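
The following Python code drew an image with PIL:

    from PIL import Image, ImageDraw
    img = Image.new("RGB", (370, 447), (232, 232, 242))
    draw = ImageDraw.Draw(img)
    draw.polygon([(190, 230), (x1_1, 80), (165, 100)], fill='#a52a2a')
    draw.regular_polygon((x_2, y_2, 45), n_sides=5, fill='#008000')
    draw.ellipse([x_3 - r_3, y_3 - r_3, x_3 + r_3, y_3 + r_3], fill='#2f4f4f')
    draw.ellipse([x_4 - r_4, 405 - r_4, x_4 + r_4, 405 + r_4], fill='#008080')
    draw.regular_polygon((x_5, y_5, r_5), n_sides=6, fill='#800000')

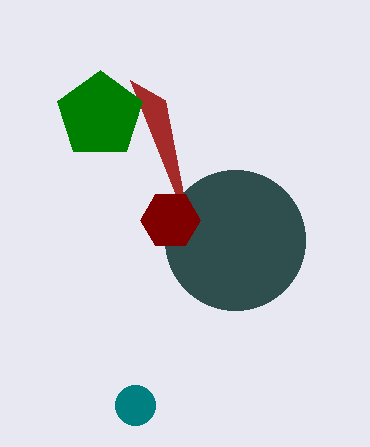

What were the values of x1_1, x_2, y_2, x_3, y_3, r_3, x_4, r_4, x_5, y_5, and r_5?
x1_1 = 130, x_2 = 100, y_2 = 115, x_3 = 235, y_3 = 240, r_3 = 70, x_4 = 135, r_4 = 20, x_5 = 170, y_5 = 220, r_5 = 30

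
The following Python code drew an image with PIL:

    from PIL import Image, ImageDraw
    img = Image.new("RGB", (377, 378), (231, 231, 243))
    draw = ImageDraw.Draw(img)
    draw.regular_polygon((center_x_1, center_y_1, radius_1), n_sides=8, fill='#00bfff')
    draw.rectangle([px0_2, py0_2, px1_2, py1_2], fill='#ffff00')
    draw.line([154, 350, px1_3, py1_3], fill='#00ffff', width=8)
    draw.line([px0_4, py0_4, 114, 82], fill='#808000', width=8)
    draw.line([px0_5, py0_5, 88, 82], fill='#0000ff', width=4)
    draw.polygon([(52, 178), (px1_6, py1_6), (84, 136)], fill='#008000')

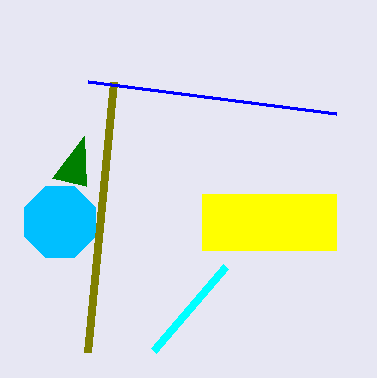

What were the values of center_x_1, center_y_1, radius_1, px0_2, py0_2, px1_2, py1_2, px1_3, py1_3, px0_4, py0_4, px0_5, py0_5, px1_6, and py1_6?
center_x_1 = 60, center_y_1 = 222, radius_1 = 38, px0_2 = 202, py0_2 = 194, px1_2 = 336, py1_2 = 250, px1_3 = 226, py1_3 = 266, px0_4 = 88, py0_4 = 352, px0_5 = 336, py0_5 = 114, px1_6 = 86, py1_6 = 186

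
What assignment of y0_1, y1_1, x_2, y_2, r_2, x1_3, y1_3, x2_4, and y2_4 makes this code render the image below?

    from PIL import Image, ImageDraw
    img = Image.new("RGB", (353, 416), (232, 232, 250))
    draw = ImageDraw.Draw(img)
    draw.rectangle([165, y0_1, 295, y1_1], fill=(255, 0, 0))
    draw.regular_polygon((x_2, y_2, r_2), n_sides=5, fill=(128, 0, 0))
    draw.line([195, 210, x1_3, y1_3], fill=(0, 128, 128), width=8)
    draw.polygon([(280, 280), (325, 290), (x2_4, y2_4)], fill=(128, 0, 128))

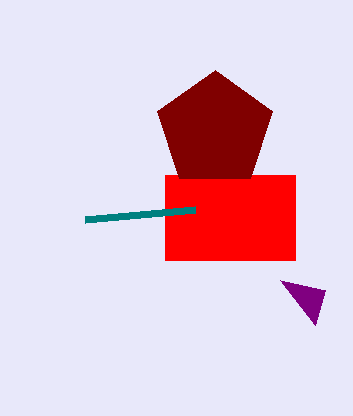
y0_1 = 175; y1_1 = 260; x_2 = 215; y_2 = 130; r_2 = 60; x1_3 = 85; y1_3 = 220; x2_4 = 315; y2_4 = 325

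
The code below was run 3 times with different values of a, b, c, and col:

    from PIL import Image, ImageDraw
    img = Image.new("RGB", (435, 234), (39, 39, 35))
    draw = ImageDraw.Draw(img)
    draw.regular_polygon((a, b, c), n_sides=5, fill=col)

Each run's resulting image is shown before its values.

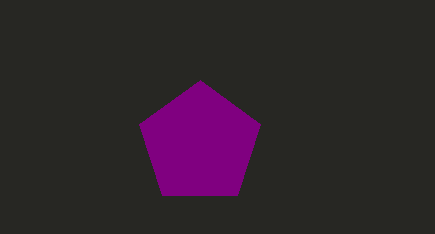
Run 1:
a = 200; b = 144; c = 64; col = 'purple'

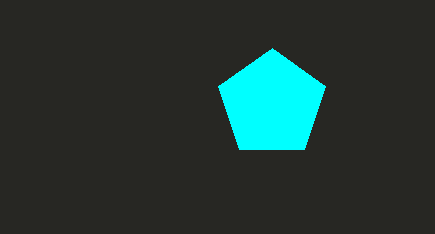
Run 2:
a = 272
b = 104
c = 56
col = 'cyan'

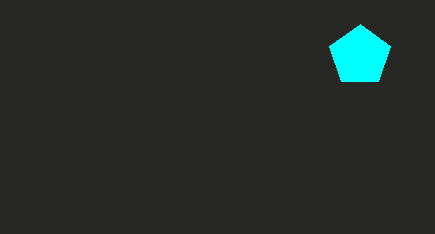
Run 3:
a = 360; b = 56; c = 32; col = 'cyan'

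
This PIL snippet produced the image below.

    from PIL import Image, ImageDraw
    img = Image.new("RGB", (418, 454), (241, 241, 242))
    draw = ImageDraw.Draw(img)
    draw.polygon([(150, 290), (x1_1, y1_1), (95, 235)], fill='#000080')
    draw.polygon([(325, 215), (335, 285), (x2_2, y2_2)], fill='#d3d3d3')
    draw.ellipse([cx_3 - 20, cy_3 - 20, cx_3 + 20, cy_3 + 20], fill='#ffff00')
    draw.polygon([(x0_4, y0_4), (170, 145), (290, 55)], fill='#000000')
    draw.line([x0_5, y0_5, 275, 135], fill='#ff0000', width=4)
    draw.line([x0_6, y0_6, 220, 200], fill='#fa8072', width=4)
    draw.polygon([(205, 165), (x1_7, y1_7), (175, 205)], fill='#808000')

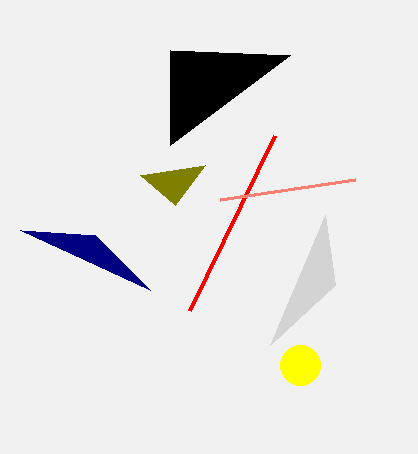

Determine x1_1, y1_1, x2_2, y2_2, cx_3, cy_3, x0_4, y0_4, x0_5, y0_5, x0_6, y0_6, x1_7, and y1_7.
x1_1 = 20; y1_1 = 230; x2_2 = 270; y2_2 = 345; cx_3 = 300; cy_3 = 365; x0_4 = 170; y0_4 = 50; x0_5 = 190; y0_5 = 310; x0_6 = 355; y0_6 = 180; x1_7 = 140; y1_7 = 175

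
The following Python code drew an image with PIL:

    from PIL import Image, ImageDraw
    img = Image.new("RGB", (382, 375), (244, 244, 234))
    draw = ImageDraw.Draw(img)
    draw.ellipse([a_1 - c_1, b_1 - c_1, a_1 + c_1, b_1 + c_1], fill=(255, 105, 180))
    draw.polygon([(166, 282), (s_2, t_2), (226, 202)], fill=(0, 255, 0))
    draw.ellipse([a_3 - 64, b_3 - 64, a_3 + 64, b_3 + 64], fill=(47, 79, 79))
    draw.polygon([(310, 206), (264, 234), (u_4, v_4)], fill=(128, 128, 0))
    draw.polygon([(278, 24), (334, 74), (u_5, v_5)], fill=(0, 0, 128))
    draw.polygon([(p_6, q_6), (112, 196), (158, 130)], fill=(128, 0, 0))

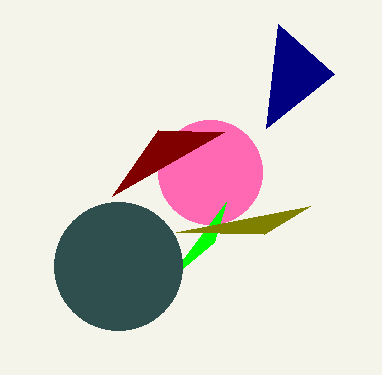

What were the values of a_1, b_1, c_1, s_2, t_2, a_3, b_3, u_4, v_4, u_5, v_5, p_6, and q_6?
a_1 = 210, b_1 = 172, c_1 = 52, s_2 = 214, t_2 = 242, a_3 = 118, b_3 = 266, u_4 = 176, v_4 = 232, u_5 = 266, v_5 = 128, p_6 = 224, q_6 = 132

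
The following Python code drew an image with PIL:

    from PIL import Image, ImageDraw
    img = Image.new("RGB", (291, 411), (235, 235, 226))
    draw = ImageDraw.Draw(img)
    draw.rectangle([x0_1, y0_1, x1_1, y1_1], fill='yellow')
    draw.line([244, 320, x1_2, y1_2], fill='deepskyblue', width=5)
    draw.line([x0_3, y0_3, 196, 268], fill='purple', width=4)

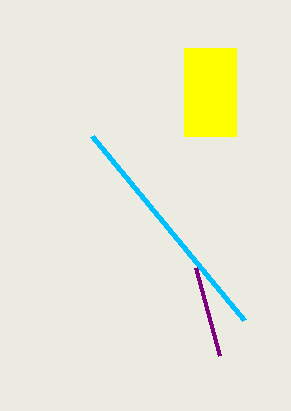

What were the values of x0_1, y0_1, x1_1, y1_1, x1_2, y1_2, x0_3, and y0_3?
x0_1 = 184
y0_1 = 48
x1_1 = 236
y1_1 = 136
x1_2 = 92
y1_2 = 136
x0_3 = 220
y0_3 = 356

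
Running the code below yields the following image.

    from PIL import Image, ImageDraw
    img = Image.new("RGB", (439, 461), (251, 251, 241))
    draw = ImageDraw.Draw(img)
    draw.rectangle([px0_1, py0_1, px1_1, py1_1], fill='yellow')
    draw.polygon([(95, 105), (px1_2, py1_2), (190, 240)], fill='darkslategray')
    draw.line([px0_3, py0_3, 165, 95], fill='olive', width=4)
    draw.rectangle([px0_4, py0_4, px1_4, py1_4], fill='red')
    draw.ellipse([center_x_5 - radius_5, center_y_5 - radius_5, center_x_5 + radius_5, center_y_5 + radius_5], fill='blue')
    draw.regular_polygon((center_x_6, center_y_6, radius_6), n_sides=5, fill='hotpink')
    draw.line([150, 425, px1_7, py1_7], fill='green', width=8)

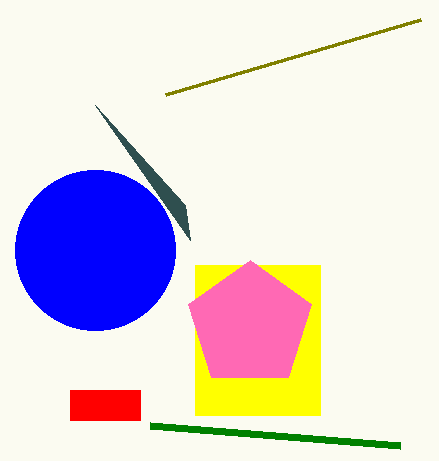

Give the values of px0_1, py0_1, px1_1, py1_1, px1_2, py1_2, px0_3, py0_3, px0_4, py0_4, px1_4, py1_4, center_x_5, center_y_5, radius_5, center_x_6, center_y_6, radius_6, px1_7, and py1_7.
px0_1 = 195, py0_1 = 265, px1_1 = 320, py1_1 = 415, px1_2 = 185, py1_2 = 205, px0_3 = 420, py0_3 = 20, px0_4 = 70, py0_4 = 390, px1_4 = 140, py1_4 = 420, center_x_5 = 95, center_y_5 = 250, radius_5 = 80, center_x_6 = 250, center_y_6 = 325, radius_6 = 65, px1_7 = 400, py1_7 = 445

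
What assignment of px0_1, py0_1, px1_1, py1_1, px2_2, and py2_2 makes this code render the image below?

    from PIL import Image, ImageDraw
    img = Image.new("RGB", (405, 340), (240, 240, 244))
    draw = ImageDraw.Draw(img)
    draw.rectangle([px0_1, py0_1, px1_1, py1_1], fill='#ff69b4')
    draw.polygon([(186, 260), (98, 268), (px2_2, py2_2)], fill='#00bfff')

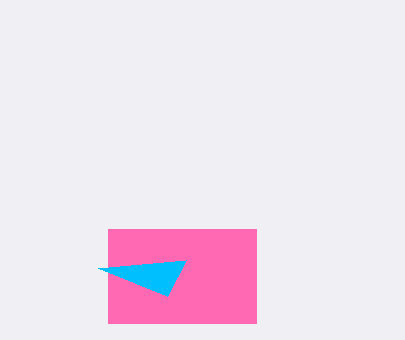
px0_1 = 108; py0_1 = 229; px1_1 = 256; py1_1 = 323; px2_2 = 167; py2_2 = 296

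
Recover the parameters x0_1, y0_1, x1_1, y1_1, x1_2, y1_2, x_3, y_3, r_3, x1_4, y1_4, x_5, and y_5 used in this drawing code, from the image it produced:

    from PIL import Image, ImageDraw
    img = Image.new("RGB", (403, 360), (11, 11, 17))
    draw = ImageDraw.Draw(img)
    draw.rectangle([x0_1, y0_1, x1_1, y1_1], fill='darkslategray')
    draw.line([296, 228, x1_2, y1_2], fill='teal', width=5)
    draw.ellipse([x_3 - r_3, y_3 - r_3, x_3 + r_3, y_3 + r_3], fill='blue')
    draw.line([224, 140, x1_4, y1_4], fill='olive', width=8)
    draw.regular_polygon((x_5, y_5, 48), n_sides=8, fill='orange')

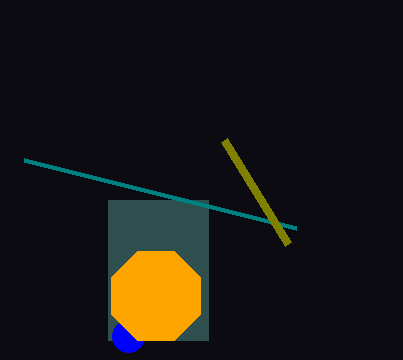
x0_1 = 108, y0_1 = 200, x1_1 = 208, y1_1 = 340, x1_2 = 24, y1_2 = 160, x_3 = 128, y_3 = 336, r_3 = 16, x1_4 = 288, y1_4 = 244, x_5 = 156, y_5 = 296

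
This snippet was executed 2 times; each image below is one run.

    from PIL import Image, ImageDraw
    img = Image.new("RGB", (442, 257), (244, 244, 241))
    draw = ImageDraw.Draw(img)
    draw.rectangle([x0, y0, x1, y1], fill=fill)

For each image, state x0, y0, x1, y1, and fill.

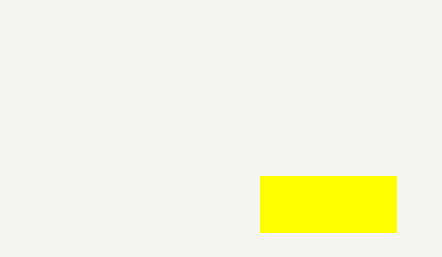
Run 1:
x0 = 260, y0 = 176, x1 = 396, y1 = 232, fill = 'yellow'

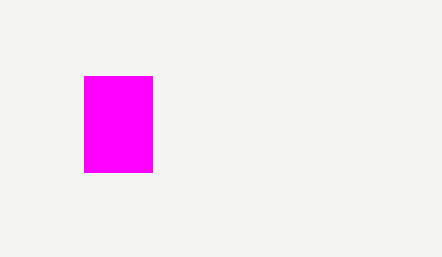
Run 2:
x0 = 84, y0 = 76, x1 = 152, y1 = 172, fill = 'magenta'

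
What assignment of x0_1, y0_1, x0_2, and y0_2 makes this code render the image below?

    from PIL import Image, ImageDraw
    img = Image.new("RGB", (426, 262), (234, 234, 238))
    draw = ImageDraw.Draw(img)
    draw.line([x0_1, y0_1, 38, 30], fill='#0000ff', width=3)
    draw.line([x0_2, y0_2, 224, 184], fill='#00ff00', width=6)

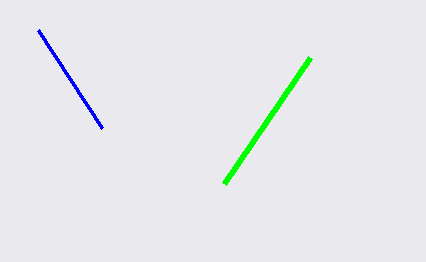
x0_1 = 102
y0_1 = 128
x0_2 = 310
y0_2 = 58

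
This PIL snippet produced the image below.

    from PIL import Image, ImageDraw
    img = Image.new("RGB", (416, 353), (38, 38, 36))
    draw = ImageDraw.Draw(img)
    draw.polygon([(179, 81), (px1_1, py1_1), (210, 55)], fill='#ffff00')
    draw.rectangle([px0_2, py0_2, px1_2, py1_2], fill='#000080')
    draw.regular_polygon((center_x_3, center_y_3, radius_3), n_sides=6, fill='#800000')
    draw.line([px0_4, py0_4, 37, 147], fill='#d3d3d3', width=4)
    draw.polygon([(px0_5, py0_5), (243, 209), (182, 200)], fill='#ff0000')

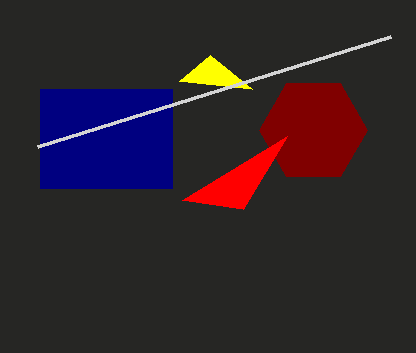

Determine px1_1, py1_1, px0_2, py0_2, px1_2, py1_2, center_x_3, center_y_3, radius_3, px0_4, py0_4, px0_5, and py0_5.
px1_1 = 252, py1_1 = 89, px0_2 = 40, py0_2 = 89, px1_2 = 172, py1_2 = 188, center_x_3 = 313, center_y_3 = 130, radius_3 = 54, px0_4 = 390, py0_4 = 37, px0_5 = 287, py0_5 = 136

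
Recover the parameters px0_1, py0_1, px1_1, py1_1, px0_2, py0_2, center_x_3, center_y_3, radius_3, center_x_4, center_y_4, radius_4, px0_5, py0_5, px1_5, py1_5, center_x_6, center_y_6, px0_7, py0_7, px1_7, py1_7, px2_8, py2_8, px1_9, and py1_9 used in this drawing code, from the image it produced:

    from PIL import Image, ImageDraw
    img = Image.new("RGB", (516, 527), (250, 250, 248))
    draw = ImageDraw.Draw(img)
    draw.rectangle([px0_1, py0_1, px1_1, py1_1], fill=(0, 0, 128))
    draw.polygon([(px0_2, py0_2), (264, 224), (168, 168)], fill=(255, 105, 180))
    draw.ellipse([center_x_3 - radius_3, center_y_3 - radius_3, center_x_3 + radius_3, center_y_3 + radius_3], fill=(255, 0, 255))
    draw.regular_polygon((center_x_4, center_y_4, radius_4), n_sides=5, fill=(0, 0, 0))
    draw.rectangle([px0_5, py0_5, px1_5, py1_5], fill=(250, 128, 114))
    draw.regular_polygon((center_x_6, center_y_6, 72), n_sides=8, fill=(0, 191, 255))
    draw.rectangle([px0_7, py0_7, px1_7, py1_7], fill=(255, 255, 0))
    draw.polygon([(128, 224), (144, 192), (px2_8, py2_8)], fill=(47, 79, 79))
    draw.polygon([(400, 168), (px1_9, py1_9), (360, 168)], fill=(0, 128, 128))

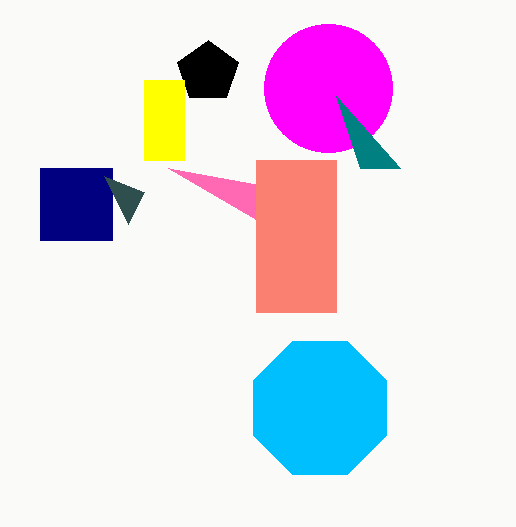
px0_1 = 40
py0_1 = 168
px1_1 = 112
py1_1 = 240
px0_2 = 256
py0_2 = 184
center_x_3 = 328
center_y_3 = 88
radius_3 = 64
center_x_4 = 208
center_y_4 = 72
radius_4 = 32
px0_5 = 256
py0_5 = 160
px1_5 = 336
py1_5 = 312
center_x_6 = 320
center_y_6 = 408
px0_7 = 144
py0_7 = 80
px1_7 = 184
py1_7 = 160
px2_8 = 104
py2_8 = 176
px1_9 = 336
py1_9 = 96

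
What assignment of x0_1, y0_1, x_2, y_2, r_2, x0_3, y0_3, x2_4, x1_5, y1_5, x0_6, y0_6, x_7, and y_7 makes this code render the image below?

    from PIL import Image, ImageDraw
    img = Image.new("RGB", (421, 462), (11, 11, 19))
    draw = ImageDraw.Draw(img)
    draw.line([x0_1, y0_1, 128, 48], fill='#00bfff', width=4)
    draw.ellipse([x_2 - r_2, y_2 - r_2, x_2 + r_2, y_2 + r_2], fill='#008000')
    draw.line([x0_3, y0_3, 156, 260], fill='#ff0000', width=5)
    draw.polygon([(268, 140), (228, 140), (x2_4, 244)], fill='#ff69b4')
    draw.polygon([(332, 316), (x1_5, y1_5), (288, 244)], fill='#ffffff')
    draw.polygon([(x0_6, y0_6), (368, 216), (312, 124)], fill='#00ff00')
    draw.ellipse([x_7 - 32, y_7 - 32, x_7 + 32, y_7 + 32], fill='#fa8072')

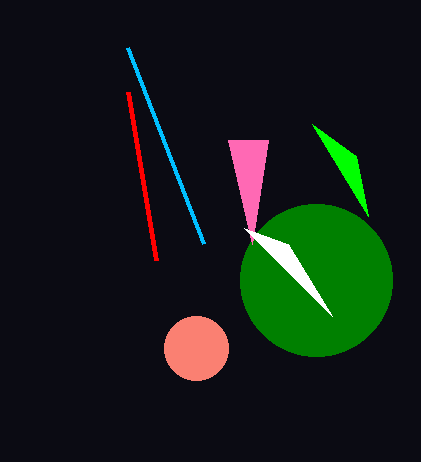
x0_1 = 204, y0_1 = 244, x_2 = 316, y_2 = 280, r_2 = 76, x0_3 = 128, y0_3 = 92, x2_4 = 252, x1_5 = 244, y1_5 = 228, x0_6 = 356, y0_6 = 156, x_7 = 196, y_7 = 348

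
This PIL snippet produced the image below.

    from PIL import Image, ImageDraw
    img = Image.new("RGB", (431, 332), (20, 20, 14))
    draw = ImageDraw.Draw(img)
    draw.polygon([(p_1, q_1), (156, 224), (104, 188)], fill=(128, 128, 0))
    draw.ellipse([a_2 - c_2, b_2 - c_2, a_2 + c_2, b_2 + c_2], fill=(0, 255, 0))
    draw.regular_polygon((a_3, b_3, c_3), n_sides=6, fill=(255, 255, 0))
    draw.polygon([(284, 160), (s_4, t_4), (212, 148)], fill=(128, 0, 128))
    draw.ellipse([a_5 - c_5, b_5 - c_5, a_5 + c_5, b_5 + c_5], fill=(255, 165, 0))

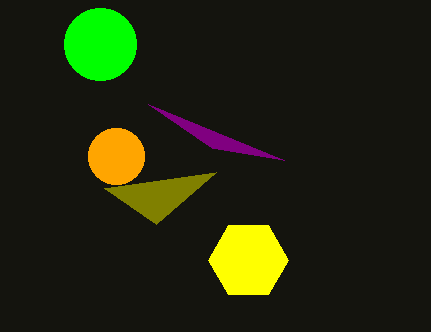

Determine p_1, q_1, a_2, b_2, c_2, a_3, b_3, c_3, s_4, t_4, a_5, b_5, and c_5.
p_1 = 216
q_1 = 172
a_2 = 100
b_2 = 44
c_2 = 36
a_3 = 248
b_3 = 260
c_3 = 40
s_4 = 148
t_4 = 104
a_5 = 116
b_5 = 156
c_5 = 28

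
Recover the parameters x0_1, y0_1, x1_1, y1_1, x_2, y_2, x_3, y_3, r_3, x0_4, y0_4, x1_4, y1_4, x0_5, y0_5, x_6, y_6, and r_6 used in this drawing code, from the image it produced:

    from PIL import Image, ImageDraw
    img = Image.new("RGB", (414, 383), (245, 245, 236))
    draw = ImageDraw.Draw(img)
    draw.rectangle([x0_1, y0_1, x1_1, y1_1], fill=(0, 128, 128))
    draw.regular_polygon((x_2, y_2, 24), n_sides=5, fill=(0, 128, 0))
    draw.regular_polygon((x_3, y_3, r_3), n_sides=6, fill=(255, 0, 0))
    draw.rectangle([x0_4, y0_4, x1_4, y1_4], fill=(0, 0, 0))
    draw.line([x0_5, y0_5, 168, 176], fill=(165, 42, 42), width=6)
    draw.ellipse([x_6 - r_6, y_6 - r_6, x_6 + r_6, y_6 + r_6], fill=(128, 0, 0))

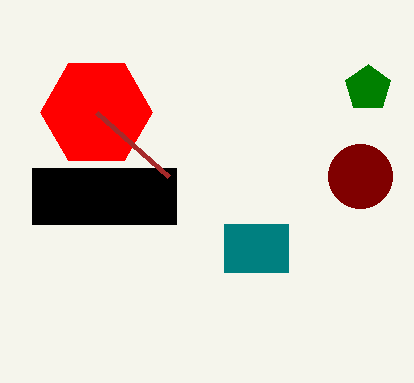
x0_1 = 224, y0_1 = 224, x1_1 = 288, y1_1 = 272, x_2 = 368, y_2 = 88, x_3 = 96, y_3 = 112, r_3 = 56, x0_4 = 32, y0_4 = 168, x1_4 = 176, y1_4 = 224, x0_5 = 96, y0_5 = 112, x_6 = 360, y_6 = 176, r_6 = 32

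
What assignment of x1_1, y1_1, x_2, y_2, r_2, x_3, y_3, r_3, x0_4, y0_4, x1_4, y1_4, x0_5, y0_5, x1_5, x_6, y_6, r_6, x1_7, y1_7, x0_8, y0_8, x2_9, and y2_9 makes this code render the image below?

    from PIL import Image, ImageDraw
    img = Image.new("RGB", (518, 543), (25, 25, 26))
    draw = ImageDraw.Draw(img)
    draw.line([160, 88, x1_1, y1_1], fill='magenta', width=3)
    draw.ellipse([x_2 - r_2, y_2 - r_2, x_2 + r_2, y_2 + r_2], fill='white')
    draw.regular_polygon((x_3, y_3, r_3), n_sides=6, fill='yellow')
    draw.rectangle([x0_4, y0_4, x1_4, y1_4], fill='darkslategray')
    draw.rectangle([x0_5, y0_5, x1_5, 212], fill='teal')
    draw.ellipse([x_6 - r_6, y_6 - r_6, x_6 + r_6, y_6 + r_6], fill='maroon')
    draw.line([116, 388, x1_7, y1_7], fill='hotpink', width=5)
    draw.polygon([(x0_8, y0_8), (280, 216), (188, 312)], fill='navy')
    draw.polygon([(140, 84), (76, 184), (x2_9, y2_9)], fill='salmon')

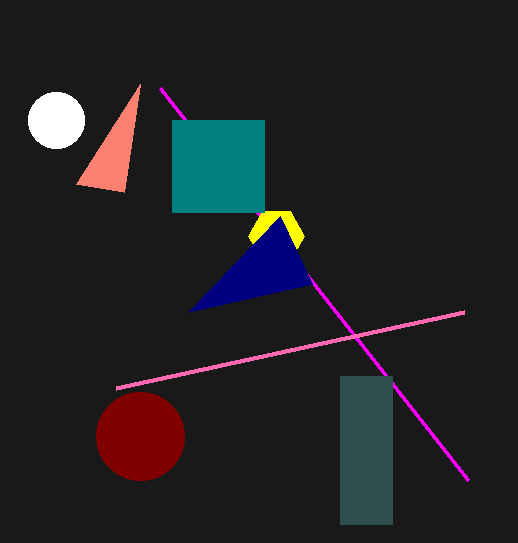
x1_1 = 468; y1_1 = 480; x_2 = 56; y_2 = 120; r_2 = 28; x_3 = 276; y_3 = 236; r_3 = 28; x0_4 = 340; y0_4 = 376; x1_4 = 392; y1_4 = 524; x0_5 = 172; y0_5 = 120; x1_5 = 264; x_6 = 140; y_6 = 436; r_6 = 44; x1_7 = 464; y1_7 = 312; x0_8 = 312; y0_8 = 284; x2_9 = 124; y2_9 = 192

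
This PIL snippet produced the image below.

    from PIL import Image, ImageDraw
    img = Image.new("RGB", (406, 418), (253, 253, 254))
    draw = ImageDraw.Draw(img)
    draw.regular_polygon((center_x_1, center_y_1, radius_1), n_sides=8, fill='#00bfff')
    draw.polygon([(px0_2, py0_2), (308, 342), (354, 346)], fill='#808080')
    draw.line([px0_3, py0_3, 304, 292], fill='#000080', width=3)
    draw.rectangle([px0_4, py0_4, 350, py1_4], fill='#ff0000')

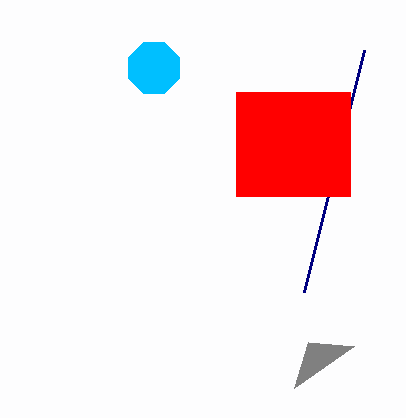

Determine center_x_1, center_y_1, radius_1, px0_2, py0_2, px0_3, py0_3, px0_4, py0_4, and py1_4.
center_x_1 = 154; center_y_1 = 68; radius_1 = 28; px0_2 = 294; py0_2 = 388; px0_3 = 364; py0_3 = 50; px0_4 = 236; py0_4 = 92; py1_4 = 196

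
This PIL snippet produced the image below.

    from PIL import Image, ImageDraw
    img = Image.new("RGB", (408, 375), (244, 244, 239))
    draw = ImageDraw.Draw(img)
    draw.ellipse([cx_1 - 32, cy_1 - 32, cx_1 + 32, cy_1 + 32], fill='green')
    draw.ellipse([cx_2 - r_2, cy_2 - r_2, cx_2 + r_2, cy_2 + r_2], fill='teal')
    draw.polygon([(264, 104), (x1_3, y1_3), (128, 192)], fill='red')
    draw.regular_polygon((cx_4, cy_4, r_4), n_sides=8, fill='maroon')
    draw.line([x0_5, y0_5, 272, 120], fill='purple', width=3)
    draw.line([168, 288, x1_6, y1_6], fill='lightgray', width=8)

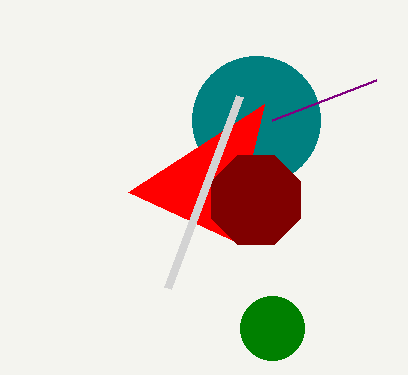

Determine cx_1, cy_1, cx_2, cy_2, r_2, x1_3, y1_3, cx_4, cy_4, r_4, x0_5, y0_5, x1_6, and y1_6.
cx_1 = 272; cy_1 = 328; cx_2 = 256; cy_2 = 120; r_2 = 64; x1_3 = 232; y1_3 = 240; cx_4 = 256; cy_4 = 200; r_4 = 48; x0_5 = 376; y0_5 = 80; x1_6 = 240; y1_6 = 96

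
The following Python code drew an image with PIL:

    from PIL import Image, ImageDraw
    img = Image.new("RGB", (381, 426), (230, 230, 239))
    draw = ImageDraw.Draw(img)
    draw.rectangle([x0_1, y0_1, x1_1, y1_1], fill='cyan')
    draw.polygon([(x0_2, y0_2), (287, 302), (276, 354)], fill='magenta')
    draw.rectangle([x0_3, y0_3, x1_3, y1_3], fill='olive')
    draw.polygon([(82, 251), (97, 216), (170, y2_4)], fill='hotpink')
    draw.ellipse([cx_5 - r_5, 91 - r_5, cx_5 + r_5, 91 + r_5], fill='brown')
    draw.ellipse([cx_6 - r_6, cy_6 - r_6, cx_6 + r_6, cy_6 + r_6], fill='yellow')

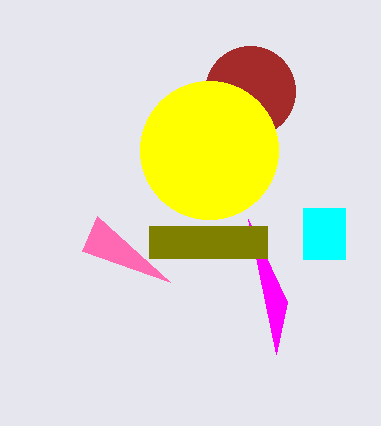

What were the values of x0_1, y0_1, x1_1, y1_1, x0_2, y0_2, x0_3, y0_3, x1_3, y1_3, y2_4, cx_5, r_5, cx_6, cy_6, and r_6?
x0_1 = 303
y0_1 = 208
x1_1 = 345
y1_1 = 259
x0_2 = 248
y0_2 = 219
x0_3 = 149
y0_3 = 226
x1_3 = 267
y1_3 = 258
y2_4 = 282
cx_5 = 250
r_5 = 45
cx_6 = 209
cy_6 = 150
r_6 = 69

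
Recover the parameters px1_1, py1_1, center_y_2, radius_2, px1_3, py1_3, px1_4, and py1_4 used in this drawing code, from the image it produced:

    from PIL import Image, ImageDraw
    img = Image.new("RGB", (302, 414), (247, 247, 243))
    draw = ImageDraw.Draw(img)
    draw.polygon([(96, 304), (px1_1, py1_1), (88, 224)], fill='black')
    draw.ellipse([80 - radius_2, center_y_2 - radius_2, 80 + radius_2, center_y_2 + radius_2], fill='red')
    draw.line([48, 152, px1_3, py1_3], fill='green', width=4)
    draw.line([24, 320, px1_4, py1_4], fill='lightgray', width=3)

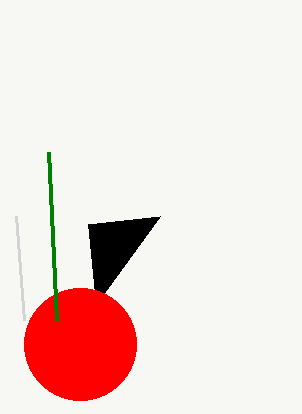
px1_1 = 160; py1_1 = 216; center_y_2 = 344; radius_2 = 56; px1_3 = 56; py1_3 = 320; px1_4 = 16; py1_4 = 216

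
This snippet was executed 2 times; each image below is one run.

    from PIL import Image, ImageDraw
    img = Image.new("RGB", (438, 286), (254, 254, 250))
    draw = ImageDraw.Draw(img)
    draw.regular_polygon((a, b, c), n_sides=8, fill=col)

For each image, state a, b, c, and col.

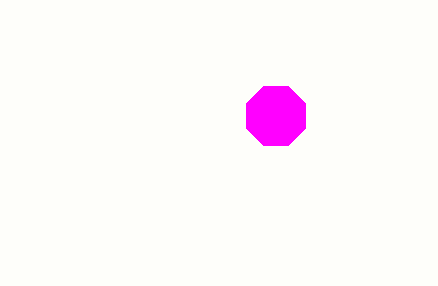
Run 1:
a = 276
b = 116
c = 32
col = 'magenta'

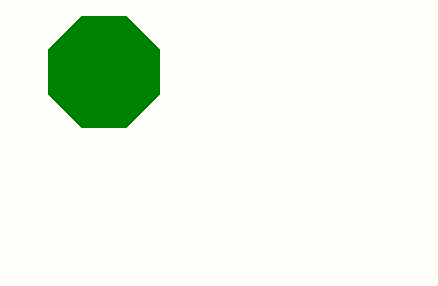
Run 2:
a = 104; b = 72; c = 60; col = 'green'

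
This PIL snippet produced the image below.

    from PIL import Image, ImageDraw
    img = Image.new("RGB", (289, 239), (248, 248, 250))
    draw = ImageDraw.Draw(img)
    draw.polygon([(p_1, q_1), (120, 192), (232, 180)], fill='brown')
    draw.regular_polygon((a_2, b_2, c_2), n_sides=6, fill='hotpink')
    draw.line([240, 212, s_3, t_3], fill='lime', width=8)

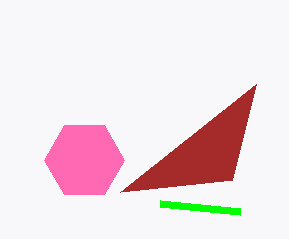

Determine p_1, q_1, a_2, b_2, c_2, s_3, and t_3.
p_1 = 256
q_1 = 84
a_2 = 84
b_2 = 160
c_2 = 40
s_3 = 160
t_3 = 204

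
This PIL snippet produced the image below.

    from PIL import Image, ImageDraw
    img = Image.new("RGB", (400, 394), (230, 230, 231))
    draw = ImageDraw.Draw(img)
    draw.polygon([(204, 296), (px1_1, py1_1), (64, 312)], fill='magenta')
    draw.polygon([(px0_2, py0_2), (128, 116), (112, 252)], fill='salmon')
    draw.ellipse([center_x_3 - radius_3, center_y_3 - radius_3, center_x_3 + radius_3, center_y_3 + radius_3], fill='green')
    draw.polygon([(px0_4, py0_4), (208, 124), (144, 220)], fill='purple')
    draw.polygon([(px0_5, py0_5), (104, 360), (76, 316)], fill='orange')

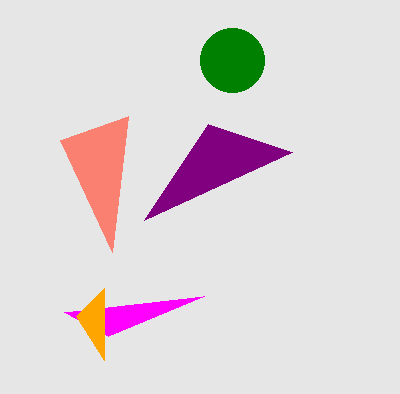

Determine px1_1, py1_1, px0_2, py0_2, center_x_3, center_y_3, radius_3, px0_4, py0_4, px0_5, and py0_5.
px1_1 = 108, py1_1 = 336, px0_2 = 60, py0_2 = 140, center_x_3 = 232, center_y_3 = 60, radius_3 = 32, px0_4 = 292, py0_4 = 152, px0_5 = 104, py0_5 = 288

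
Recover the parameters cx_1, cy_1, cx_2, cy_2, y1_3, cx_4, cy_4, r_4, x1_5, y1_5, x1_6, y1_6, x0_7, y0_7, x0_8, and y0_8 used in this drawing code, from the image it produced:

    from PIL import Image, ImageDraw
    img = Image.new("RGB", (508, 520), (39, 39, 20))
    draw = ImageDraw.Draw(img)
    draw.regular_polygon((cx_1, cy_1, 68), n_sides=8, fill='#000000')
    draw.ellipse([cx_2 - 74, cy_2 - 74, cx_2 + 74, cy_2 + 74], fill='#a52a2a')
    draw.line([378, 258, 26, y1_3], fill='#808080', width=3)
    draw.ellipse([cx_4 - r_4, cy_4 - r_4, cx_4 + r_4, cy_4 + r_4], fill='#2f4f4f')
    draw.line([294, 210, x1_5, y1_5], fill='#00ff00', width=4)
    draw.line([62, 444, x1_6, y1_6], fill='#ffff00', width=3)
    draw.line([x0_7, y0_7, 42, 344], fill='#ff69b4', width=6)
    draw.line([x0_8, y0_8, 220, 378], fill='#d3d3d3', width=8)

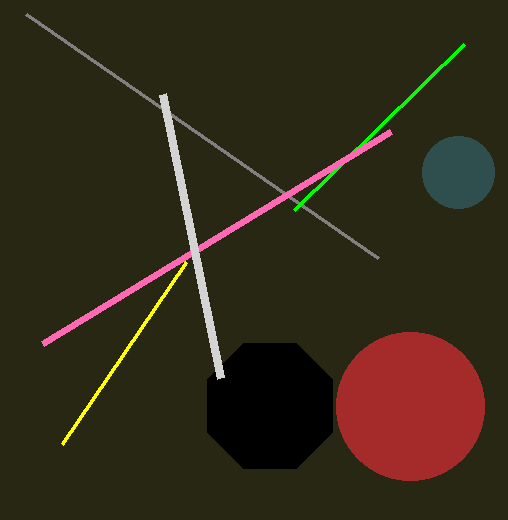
cx_1 = 270; cy_1 = 406; cx_2 = 410; cy_2 = 406; y1_3 = 14; cx_4 = 458; cy_4 = 172; r_4 = 36; x1_5 = 464; y1_5 = 44; x1_6 = 186; y1_6 = 262; x0_7 = 390; y0_7 = 132; x0_8 = 162; y0_8 = 94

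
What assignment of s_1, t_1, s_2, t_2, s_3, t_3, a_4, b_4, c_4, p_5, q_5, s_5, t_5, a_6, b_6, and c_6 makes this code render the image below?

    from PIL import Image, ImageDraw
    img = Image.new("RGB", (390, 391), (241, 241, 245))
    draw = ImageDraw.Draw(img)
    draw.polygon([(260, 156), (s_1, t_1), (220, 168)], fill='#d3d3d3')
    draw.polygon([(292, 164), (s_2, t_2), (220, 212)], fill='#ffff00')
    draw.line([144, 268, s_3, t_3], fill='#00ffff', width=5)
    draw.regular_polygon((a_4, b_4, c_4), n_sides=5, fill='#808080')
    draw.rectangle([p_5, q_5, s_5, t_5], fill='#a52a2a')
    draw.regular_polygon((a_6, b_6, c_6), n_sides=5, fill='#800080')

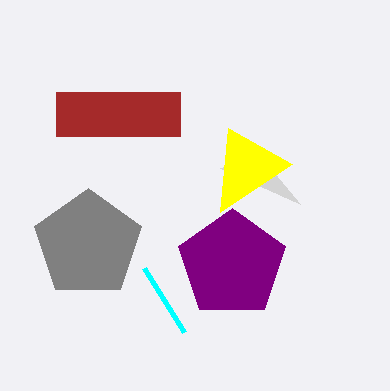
s_1 = 300; t_1 = 204; s_2 = 228; t_2 = 128; s_3 = 184; t_3 = 332; a_4 = 88; b_4 = 244; c_4 = 56; p_5 = 56; q_5 = 92; s_5 = 180; t_5 = 136; a_6 = 232; b_6 = 264; c_6 = 56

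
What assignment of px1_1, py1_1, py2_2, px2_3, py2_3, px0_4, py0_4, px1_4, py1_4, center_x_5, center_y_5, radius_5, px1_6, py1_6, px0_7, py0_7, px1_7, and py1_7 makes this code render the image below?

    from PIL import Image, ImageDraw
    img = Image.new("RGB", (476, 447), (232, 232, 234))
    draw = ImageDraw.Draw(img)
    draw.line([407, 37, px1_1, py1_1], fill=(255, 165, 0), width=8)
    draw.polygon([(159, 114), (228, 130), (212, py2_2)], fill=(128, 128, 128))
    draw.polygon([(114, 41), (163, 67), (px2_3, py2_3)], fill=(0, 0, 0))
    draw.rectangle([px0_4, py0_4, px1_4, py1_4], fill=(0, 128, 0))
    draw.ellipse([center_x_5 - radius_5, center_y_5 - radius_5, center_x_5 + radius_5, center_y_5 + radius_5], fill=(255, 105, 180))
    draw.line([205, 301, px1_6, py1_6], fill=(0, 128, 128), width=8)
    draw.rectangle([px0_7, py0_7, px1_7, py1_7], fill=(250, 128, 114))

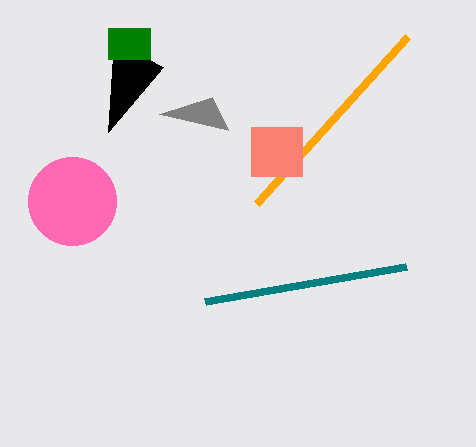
px1_1 = 256; py1_1 = 204; py2_2 = 97; px2_3 = 108; py2_3 = 132; px0_4 = 108; py0_4 = 28; px1_4 = 150; py1_4 = 59; center_x_5 = 72; center_y_5 = 201; radius_5 = 44; px1_6 = 406; py1_6 = 266; px0_7 = 251; py0_7 = 127; px1_7 = 302; py1_7 = 176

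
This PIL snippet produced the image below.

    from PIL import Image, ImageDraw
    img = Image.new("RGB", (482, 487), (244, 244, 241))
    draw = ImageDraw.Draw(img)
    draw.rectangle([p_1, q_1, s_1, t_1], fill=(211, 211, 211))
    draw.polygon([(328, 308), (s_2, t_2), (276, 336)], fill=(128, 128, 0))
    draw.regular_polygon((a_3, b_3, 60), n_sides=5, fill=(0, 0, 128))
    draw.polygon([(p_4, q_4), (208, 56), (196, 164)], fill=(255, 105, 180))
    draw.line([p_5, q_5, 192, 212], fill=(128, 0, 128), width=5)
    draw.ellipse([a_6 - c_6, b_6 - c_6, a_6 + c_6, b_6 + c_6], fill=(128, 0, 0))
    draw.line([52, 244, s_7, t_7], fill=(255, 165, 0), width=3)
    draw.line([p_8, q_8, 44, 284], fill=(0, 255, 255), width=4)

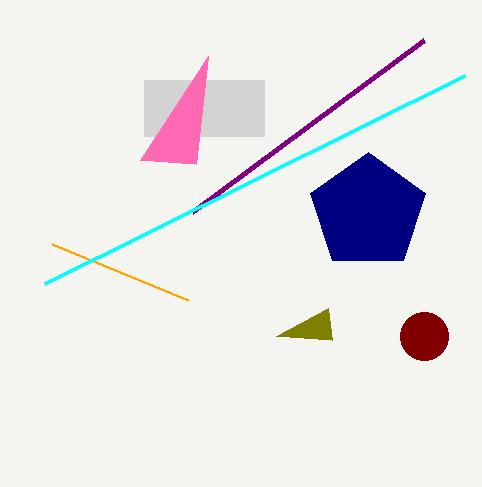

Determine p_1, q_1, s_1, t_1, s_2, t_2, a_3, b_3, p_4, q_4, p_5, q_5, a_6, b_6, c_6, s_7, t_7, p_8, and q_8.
p_1 = 144
q_1 = 80
s_1 = 264
t_1 = 136
s_2 = 332
t_2 = 340
a_3 = 368
b_3 = 212
p_4 = 140
q_4 = 160
p_5 = 424
q_5 = 40
a_6 = 424
b_6 = 336
c_6 = 24
s_7 = 188
t_7 = 300
p_8 = 464
q_8 = 76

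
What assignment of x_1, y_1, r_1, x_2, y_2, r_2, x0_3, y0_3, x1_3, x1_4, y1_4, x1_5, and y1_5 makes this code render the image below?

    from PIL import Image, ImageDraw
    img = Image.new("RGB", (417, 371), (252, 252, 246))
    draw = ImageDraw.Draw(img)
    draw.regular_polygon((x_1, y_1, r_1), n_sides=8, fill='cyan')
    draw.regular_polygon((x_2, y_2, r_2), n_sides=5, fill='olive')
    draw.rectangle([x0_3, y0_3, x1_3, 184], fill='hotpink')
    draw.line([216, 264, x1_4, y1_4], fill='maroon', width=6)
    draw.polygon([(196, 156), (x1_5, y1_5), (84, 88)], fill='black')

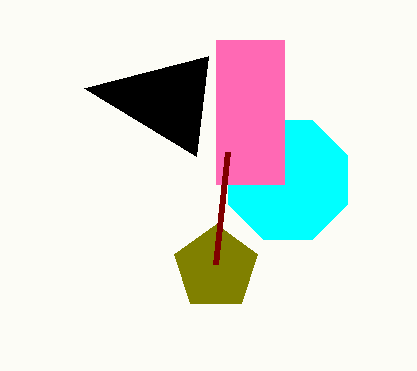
x_1 = 288, y_1 = 180, r_1 = 64, x_2 = 216, y_2 = 268, r_2 = 44, x0_3 = 216, y0_3 = 40, x1_3 = 284, x1_4 = 228, y1_4 = 152, x1_5 = 208, y1_5 = 56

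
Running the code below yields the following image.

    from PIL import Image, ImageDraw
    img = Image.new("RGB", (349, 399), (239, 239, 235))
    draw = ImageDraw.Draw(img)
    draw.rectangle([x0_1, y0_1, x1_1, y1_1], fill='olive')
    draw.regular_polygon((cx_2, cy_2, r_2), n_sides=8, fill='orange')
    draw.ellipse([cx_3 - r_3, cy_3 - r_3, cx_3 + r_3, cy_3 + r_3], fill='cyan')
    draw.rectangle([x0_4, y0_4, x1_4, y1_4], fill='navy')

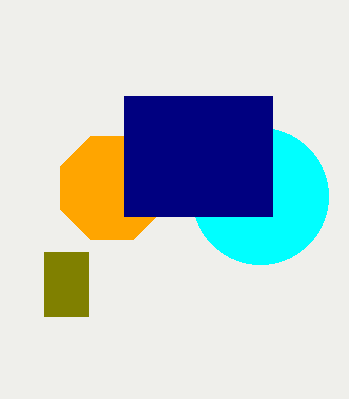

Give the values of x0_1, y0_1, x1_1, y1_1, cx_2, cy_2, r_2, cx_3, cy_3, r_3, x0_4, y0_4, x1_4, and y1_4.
x0_1 = 44; y0_1 = 252; x1_1 = 88; y1_1 = 316; cx_2 = 112; cy_2 = 188; r_2 = 56; cx_3 = 260; cy_3 = 196; r_3 = 68; x0_4 = 124; y0_4 = 96; x1_4 = 272; y1_4 = 216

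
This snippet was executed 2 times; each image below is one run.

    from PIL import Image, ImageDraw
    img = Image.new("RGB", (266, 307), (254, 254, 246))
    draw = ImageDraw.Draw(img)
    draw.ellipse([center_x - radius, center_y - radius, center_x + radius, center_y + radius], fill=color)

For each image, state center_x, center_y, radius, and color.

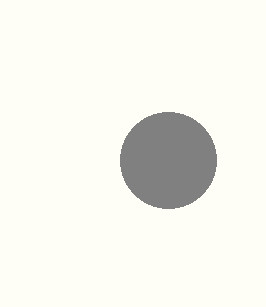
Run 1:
center_x = 168; center_y = 160; radius = 48; color = 'gray'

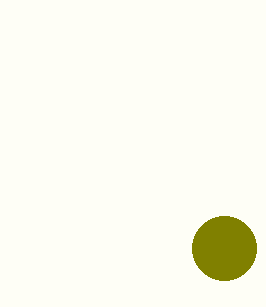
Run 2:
center_x = 224
center_y = 248
radius = 32
color = 'olive'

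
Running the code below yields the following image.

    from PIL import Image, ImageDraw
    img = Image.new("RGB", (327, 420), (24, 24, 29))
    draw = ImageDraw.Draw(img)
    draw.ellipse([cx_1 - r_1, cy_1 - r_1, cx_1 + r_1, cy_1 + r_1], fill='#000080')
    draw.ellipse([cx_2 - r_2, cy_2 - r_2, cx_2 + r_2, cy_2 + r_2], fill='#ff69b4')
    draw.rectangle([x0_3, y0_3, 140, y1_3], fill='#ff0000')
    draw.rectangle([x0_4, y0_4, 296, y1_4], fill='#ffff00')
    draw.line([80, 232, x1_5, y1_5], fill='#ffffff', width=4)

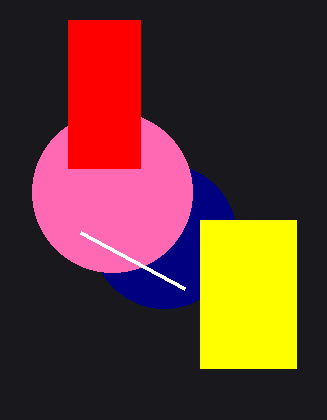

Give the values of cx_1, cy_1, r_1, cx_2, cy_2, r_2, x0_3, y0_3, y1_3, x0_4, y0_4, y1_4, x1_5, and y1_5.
cx_1 = 164, cy_1 = 236, r_1 = 72, cx_2 = 112, cy_2 = 192, r_2 = 80, x0_3 = 68, y0_3 = 20, y1_3 = 168, x0_4 = 200, y0_4 = 220, y1_4 = 368, x1_5 = 184, y1_5 = 288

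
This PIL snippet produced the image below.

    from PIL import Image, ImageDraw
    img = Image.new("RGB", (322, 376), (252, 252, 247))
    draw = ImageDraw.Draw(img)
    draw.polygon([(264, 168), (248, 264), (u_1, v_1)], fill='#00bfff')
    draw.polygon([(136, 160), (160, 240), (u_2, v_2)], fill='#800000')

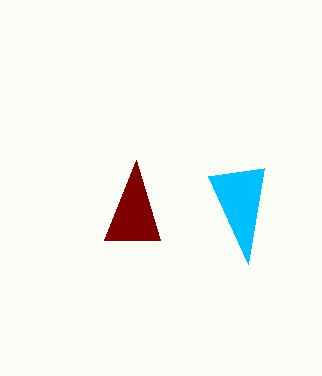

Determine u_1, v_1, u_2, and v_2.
u_1 = 208, v_1 = 176, u_2 = 104, v_2 = 240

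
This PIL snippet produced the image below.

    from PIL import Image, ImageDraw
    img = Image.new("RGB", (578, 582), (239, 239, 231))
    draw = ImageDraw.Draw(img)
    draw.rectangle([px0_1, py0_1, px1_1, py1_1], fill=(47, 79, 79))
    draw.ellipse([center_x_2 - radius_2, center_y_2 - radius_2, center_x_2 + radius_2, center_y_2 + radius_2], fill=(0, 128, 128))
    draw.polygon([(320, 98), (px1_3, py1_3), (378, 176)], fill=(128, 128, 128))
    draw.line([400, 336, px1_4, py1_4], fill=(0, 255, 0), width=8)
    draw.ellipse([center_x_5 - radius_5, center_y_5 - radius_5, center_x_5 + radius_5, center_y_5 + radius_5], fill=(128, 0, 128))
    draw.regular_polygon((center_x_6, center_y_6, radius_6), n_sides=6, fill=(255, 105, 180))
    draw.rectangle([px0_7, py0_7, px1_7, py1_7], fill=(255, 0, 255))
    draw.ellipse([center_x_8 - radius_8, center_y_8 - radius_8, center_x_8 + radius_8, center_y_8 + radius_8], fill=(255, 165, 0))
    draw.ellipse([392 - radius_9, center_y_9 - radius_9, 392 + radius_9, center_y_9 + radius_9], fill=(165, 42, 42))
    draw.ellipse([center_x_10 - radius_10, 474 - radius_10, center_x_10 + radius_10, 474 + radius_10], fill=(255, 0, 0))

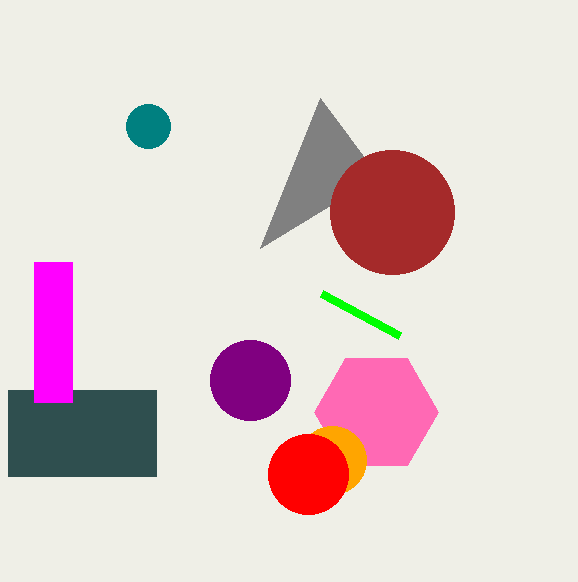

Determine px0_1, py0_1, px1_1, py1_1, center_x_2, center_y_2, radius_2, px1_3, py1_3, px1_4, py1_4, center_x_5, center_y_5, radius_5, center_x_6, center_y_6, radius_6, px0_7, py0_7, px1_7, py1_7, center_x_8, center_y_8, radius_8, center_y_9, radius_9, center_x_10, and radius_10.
px0_1 = 8; py0_1 = 390; px1_1 = 156; py1_1 = 476; center_x_2 = 148; center_y_2 = 126; radius_2 = 22; px1_3 = 260; py1_3 = 248; px1_4 = 322; py1_4 = 294; center_x_5 = 250; center_y_5 = 380; radius_5 = 40; center_x_6 = 376; center_y_6 = 412; radius_6 = 62; px0_7 = 34; py0_7 = 262; px1_7 = 72; py1_7 = 402; center_x_8 = 332; center_y_8 = 460; radius_8 = 34; center_y_9 = 212; radius_9 = 62; center_x_10 = 308; radius_10 = 40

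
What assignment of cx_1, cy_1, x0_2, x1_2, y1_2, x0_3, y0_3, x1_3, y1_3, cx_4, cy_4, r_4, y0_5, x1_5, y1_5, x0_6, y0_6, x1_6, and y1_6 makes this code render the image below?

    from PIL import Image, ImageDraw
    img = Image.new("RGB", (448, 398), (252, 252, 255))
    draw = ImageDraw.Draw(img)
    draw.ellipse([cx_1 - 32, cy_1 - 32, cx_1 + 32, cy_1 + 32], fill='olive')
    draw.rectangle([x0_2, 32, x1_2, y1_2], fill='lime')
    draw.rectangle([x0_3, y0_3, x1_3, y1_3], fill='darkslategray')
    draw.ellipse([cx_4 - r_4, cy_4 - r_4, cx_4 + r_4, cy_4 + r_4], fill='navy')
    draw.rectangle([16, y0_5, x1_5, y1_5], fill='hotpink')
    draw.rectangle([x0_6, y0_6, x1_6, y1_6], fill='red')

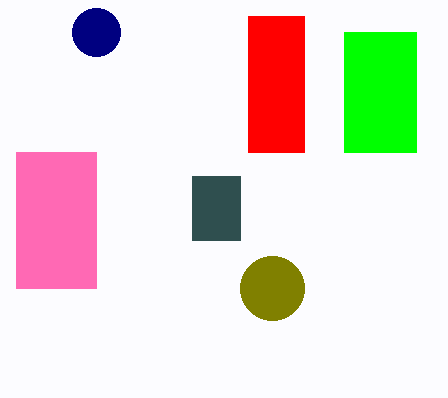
cx_1 = 272; cy_1 = 288; x0_2 = 344; x1_2 = 416; y1_2 = 152; x0_3 = 192; y0_3 = 176; x1_3 = 240; y1_3 = 240; cx_4 = 96; cy_4 = 32; r_4 = 24; y0_5 = 152; x1_5 = 96; y1_5 = 288; x0_6 = 248; y0_6 = 16; x1_6 = 304; y1_6 = 152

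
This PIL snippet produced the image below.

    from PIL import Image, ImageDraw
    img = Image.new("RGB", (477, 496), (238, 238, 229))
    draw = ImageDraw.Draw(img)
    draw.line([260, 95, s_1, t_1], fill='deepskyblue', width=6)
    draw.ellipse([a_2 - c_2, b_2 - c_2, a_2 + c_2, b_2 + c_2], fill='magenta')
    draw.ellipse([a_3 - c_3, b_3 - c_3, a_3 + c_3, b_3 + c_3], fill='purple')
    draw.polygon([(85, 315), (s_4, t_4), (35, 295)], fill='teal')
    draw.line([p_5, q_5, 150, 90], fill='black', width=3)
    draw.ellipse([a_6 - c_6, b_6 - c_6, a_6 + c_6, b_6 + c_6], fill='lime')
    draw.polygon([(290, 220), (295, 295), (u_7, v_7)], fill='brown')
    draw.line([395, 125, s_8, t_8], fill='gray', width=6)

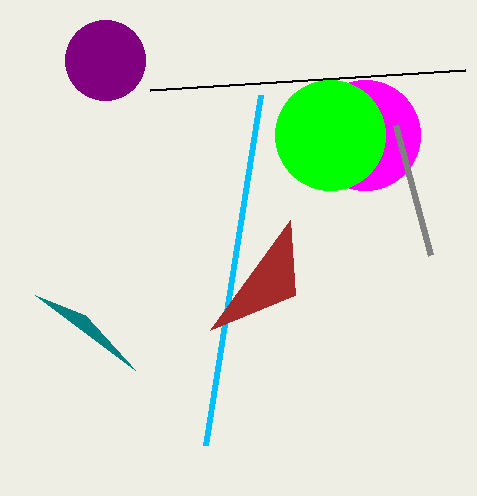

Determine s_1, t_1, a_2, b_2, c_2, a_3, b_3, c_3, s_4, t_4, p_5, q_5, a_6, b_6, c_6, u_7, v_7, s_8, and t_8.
s_1 = 205; t_1 = 445; a_2 = 365; b_2 = 135; c_2 = 55; a_3 = 105; b_3 = 60; c_3 = 40; s_4 = 135; t_4 = 370; p_5 = 465; q_5 = 70; a_6 = 330; b_6 = 135; c_6 = 55; u_7 = 210; v_7 = 330; s_8 = 430; t_8 = 255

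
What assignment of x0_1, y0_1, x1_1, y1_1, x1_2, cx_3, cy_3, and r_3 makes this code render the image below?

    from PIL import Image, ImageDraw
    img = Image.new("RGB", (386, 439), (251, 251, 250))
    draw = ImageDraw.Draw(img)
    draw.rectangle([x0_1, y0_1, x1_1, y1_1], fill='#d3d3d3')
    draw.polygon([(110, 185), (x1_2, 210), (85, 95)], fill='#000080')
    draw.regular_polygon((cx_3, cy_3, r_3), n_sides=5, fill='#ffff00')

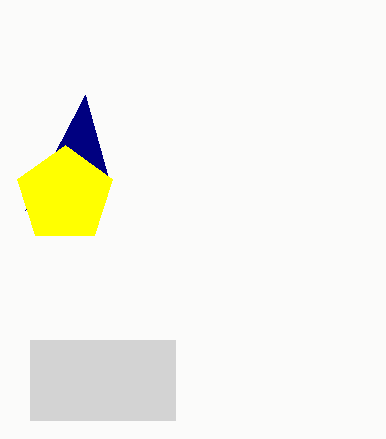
x0_1 = 30; y0_1 = 340; x1_1 = 175; y1_1 = 420; x1_2 = 25; cx_3 = 65; cy_3 = 195; r_3 = 50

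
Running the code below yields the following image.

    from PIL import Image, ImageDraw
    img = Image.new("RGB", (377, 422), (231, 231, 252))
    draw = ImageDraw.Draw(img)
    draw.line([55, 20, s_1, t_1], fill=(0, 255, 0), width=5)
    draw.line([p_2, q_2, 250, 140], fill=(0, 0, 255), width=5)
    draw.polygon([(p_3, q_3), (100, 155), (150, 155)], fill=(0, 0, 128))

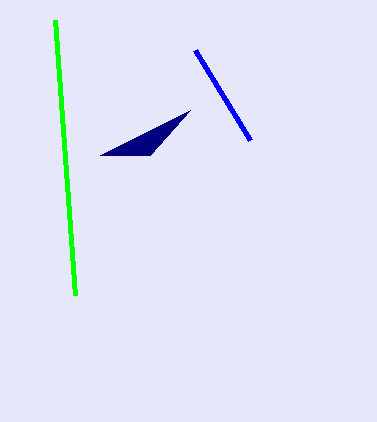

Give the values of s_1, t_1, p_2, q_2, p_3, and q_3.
s_1 = 75
t_1 = 295
p_2 = 195
q_2 = 50
p_3 = 190
q_3 = 110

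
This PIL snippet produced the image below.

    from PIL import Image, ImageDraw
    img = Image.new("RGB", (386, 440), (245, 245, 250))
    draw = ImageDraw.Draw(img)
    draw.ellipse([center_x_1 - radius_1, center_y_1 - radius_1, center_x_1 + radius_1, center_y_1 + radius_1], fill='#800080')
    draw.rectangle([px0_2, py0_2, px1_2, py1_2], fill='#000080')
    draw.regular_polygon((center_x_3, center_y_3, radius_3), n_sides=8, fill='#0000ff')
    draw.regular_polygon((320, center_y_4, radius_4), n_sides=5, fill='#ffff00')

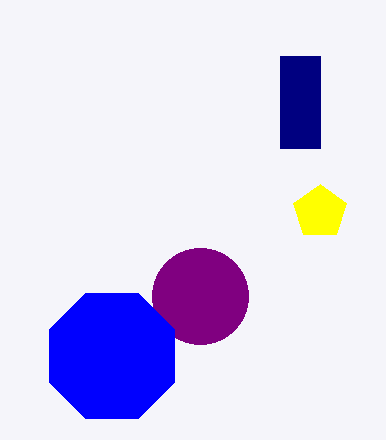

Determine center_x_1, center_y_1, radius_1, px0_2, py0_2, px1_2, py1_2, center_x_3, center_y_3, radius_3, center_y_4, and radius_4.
center_x_1 = 200
center_y_1 = 296
radius_1 = 48
px0_2 = 280
py0_2 = 56
px1_2 = 320
py1_2 = 148
center_x_3 = 112
center_y_3 = 356
radius_3 = 68
center_y_4 = 212
radius_4 = 28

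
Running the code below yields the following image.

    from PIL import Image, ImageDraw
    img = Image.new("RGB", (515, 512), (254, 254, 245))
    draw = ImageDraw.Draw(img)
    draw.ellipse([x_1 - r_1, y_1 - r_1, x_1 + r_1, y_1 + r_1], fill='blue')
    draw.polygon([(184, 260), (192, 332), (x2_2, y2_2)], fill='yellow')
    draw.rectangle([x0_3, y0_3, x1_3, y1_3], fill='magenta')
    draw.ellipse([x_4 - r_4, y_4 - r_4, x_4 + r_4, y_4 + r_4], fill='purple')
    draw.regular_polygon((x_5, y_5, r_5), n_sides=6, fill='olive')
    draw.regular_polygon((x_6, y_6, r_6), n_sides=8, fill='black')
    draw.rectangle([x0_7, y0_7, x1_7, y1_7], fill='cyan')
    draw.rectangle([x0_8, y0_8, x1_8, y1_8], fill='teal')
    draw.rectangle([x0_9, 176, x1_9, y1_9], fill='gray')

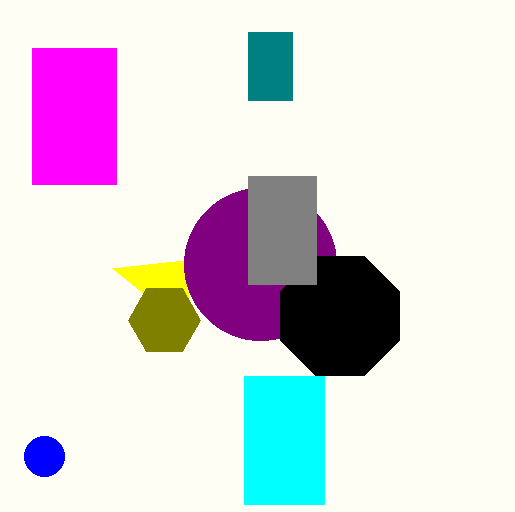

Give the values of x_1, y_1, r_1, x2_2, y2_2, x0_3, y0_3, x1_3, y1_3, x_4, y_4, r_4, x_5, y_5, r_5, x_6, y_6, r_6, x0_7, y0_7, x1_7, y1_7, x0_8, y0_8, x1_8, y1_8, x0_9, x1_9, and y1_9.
x_1 = 44, y_1 = 456, r_1 = 20, x2_2 = 112, y2_2 = 268, x0_3 = 32, y0_3 = 48, x1_3 = 116, y1_3 = 184, x_4 = 260, y_4 = 264, r_4 = 76, x_5 = 164, y_5 = 320, r_5 = 36, x_6 = 340, y_6 = 316, r_6 = 64, x0_7 = 244, y0_7 = 376, x1_7 = 324, y1_7 = 504, x0_8 = 248, y0_8 = 32, x1_8 = 292, y1_8 = 100, x0_9 = 248, x1_9 = 316, y1_9 = 284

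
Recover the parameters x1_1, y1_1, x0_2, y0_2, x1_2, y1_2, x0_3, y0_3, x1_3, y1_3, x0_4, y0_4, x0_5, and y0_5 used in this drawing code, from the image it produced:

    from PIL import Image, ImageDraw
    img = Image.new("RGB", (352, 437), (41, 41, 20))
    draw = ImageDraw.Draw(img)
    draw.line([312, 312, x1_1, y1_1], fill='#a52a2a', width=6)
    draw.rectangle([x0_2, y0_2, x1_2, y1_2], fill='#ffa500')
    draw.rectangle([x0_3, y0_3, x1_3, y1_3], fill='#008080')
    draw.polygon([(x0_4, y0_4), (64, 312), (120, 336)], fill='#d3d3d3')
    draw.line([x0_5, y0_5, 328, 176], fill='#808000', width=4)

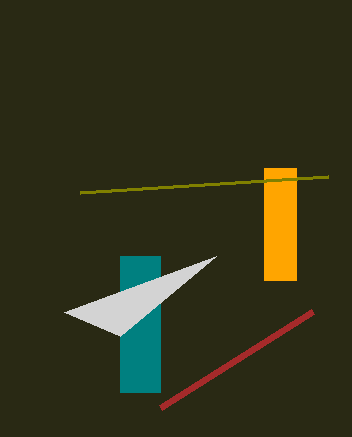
x1_1 = 160; y1_1 = 408; x0_2 = 264; y0_2 = 168; x1_2 = 296; y1_2 = 280; x0_3 = 120; y0_3 = 256; x1_3 = 160; y1_3 = 392; x0_4 = 216; y0_4 = 256; x0_5 = 80; y0_5 = 192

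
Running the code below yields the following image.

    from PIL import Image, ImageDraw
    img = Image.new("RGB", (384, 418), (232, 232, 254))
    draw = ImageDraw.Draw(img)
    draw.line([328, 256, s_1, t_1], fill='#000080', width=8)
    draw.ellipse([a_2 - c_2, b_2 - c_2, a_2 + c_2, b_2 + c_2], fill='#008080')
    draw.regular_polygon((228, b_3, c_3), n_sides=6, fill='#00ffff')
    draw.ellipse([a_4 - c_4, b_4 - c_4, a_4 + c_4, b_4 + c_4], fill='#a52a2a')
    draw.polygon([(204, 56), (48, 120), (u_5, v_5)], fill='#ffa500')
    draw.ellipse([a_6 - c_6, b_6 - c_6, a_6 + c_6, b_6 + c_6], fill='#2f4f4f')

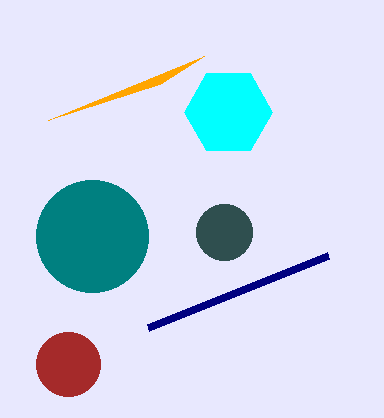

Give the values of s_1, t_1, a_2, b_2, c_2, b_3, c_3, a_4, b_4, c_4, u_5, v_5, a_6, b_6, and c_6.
s_1 = 148
t_1 = 328
a_2 = 92
b_2 = 236
c_2 = 56
b_3 = 112
c_3 = 44
a_4 = 68
b_4 = 364
c_4 = 32
u_5 = 160
v_5 = 84
a_6 = 224
b_6 = 232
c_6 = 28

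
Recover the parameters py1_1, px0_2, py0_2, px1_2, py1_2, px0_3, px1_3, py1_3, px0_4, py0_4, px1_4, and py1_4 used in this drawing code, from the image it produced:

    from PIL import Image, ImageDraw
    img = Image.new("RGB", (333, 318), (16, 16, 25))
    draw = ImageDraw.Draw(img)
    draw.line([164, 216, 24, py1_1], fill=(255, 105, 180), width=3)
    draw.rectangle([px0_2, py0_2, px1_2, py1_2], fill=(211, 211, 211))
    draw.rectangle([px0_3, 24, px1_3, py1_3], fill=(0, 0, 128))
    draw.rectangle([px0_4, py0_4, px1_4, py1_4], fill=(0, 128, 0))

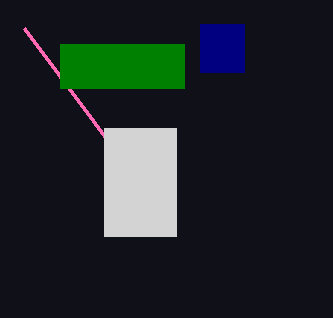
py1_1 = 28
px0_2 = 104
py0_2 = 128
px1_2 = 176
py1_2 = 236
px0_3 = 200
px1_3 = 244
py1_3 = 72
px0_4 = 60
py0_4 = 44
px1_4 = 184
py1_4 = 88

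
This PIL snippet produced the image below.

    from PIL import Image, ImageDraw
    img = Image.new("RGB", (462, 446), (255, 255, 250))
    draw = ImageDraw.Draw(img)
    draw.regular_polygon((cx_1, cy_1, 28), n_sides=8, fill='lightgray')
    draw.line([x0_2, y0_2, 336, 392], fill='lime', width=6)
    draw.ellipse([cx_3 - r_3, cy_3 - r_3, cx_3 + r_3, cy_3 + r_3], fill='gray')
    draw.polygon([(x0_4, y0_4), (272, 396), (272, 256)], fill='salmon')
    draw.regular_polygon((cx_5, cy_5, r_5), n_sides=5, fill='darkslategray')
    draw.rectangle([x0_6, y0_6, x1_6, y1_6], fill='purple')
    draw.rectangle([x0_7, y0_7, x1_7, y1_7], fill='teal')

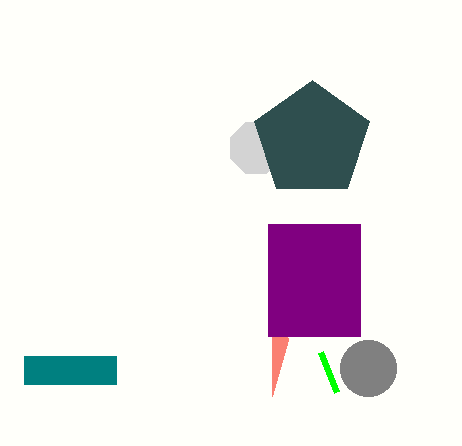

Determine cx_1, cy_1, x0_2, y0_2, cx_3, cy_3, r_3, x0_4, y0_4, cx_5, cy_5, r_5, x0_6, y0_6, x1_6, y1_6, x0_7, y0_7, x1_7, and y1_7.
cx_1 = 256, cy_1 = 148, x0_2 = 320, y0_2 = 352, cx_3 = 368, cy_3 = 368, r_3 = 28, x0_4 = 288, y0_4 = 340, cx_5 = 312, cy_5 = 140, r_5 = 60, x0_6 = 268, y0_6 = 224, x1_6 = 360, y1_6 = 336, x0_7 = 24, y0_7 = 356, x1_7 = 116, y1_7 = 384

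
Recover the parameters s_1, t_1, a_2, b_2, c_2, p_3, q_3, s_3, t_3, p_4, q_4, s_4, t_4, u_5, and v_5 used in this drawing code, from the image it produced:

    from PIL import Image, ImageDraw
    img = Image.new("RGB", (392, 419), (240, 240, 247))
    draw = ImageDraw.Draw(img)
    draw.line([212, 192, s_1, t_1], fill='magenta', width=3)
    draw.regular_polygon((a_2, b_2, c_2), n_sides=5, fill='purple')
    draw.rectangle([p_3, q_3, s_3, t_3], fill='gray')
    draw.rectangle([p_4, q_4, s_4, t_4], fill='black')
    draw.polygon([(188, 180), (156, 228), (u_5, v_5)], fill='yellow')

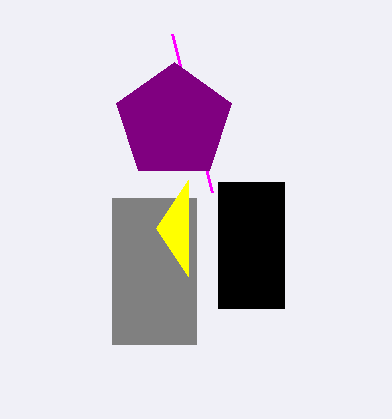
s_1 = 172
t_1 = 34
a_2 = 174
b_2 = 122
c_2 = 60
p_3 = 112
q_3 = 198
s_3 = 196
t_3 = 344
p_4 = 218
q_4 = 182
s_4 = 284
t_4 = 308
u_5 = 188
v_5 = 276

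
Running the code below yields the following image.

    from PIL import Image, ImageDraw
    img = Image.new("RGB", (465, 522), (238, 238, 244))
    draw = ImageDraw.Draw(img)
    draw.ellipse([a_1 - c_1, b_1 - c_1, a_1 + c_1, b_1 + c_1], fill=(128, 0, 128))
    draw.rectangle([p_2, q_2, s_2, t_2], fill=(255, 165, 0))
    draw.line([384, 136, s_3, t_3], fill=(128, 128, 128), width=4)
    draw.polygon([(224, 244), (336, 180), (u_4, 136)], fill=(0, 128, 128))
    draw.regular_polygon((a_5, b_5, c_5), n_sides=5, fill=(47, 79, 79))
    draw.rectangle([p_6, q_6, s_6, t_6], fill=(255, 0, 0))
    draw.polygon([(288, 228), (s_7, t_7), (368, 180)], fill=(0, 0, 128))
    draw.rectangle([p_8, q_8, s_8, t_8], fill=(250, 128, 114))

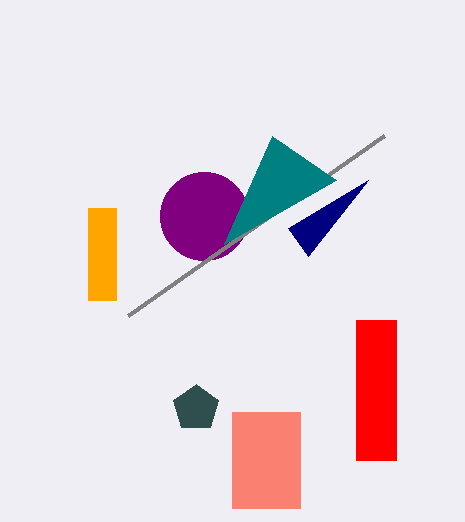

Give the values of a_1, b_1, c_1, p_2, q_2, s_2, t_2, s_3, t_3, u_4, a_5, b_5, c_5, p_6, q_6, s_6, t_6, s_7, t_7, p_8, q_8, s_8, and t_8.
a_1 = 204, b_1 = 216, c_1 = 44, p_2 = 88, q_2 = 208, s_2 = 116, t_2 = 300, s_3 = 128, t_3 = 316, u_4 = 272, a_5 = 196, b_5 = 408, c_5 = 24, p_6 = 356, q_6 = 320, s_6 = 396, t_6 = 460, s_7 = 308, t_7 = 256, p_8 = 232, q_8 = 412, s_8 = 300, t_8 = 508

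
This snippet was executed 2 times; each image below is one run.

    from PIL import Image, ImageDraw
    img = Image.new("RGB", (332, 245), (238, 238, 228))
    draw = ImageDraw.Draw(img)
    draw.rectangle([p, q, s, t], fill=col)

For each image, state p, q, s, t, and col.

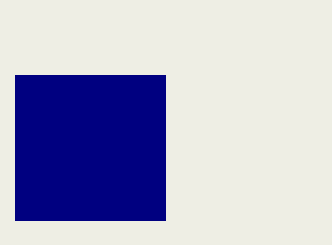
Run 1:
p = 15, q = 75, s = 165, t = 220, col = 'navy'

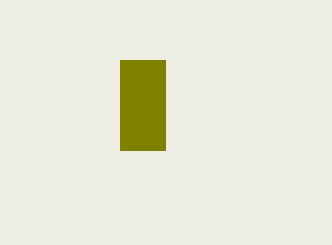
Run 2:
p = 120; q = 60; s = 165; t = 150; col = 'olive'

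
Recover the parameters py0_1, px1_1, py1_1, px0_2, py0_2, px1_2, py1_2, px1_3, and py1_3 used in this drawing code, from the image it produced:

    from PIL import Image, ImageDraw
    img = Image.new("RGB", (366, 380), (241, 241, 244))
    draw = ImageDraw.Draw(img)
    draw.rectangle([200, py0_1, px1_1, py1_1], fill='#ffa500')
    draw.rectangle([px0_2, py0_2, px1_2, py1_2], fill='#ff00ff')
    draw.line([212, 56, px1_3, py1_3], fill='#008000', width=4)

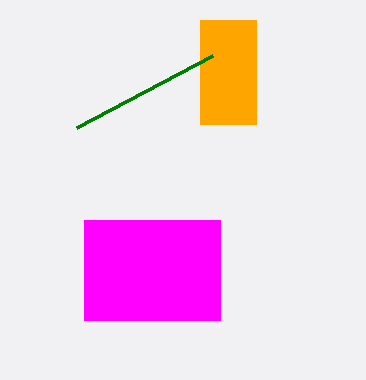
py0_1 = 20; px1_1 = 256; py1_1 = 124; px0_2 = 84; py0_2 = 220; px1_2 = 220; py1_2 = 320; px1_3 = 76; py1_3 = 128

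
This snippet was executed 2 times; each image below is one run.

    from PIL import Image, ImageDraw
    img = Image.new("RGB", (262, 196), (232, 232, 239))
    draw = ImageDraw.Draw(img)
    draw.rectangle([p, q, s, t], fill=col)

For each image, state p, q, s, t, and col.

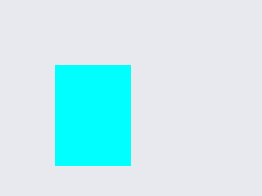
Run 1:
p = 55; q = 65; s = 130; t = 165; col = 'cyan'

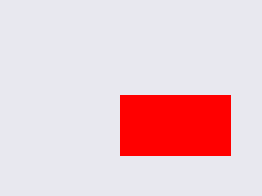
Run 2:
p = 120, q = 95, s = 230, t = 155, col = 'red'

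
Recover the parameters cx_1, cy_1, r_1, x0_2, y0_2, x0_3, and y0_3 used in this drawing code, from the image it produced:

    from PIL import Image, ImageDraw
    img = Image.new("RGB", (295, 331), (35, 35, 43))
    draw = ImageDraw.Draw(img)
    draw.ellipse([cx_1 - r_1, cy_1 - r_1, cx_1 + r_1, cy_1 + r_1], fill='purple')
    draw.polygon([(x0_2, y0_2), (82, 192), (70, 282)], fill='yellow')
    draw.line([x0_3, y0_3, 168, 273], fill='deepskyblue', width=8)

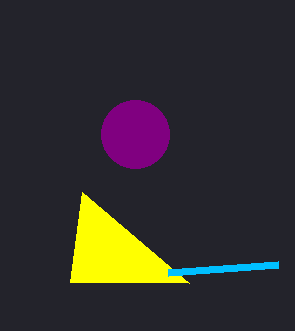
cx_1 = 135
cy_1 = 134
r_1 = 34
x0_2 = 189
y0_2 = 283
x0_3 = 278
y0_3 = 265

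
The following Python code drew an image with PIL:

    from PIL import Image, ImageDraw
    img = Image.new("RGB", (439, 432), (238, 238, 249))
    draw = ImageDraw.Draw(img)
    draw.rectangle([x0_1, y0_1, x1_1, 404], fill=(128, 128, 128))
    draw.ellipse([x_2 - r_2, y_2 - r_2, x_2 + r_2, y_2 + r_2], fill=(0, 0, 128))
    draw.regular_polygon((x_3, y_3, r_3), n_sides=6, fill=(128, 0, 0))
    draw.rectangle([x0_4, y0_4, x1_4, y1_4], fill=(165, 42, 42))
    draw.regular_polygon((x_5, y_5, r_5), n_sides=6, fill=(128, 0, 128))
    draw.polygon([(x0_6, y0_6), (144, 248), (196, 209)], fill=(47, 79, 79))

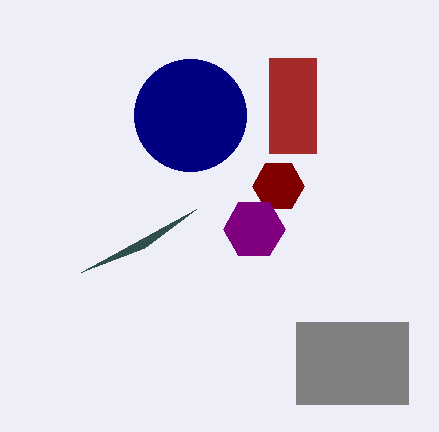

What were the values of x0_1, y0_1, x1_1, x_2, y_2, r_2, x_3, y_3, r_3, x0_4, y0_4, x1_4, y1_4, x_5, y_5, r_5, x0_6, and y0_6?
x0_1 = 296
y0_1 = 322
x1_1 = 408
x_2 = 190
y_2 = 115
r_2 = 56
x_3 = 278
y_3 = 186
r_3 = 26
x0_4 = 269
y0_4 = 58
x1_4 = 316
y1_4 = 153
x_5 = 254
y_5 = 229
r_5 = 31
x0_6 = 81
y0_6 = 272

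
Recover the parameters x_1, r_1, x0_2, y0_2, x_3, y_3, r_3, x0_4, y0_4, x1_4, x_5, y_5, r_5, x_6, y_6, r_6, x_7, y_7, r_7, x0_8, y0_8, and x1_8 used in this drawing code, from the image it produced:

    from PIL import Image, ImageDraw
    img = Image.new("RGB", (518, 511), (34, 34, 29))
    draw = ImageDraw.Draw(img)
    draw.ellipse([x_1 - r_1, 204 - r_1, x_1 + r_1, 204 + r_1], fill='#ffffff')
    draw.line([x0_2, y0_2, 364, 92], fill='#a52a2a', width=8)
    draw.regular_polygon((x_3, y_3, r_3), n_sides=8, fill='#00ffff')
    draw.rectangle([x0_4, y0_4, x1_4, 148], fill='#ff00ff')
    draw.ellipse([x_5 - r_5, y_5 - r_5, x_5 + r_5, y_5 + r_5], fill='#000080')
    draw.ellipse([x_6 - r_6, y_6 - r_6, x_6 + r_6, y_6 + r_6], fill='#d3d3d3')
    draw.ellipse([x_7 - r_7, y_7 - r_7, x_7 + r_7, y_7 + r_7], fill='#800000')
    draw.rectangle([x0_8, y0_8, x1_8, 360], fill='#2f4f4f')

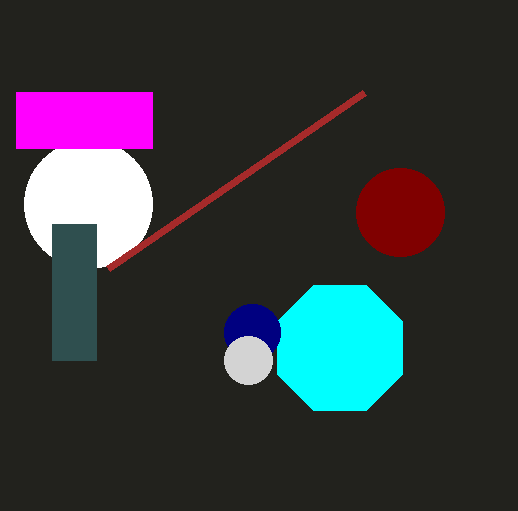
x_1 = 88
r_1 = 64
x0_2 = 108
y0_2 = 268
x_3 = 340
y_3 = 348
r_3 = 68
x0_4 = 16
y0_4 = 92
x1_4 = 152
x_5 = 252
y_5 = 332
r_5 = 28
x_6 = 248
y_6 = 360
r_6 = 24
x_7 = 400
y_7 = 212
r_7 = 44
x0_8 = 52
y0_8 = 224
x1_8 = 96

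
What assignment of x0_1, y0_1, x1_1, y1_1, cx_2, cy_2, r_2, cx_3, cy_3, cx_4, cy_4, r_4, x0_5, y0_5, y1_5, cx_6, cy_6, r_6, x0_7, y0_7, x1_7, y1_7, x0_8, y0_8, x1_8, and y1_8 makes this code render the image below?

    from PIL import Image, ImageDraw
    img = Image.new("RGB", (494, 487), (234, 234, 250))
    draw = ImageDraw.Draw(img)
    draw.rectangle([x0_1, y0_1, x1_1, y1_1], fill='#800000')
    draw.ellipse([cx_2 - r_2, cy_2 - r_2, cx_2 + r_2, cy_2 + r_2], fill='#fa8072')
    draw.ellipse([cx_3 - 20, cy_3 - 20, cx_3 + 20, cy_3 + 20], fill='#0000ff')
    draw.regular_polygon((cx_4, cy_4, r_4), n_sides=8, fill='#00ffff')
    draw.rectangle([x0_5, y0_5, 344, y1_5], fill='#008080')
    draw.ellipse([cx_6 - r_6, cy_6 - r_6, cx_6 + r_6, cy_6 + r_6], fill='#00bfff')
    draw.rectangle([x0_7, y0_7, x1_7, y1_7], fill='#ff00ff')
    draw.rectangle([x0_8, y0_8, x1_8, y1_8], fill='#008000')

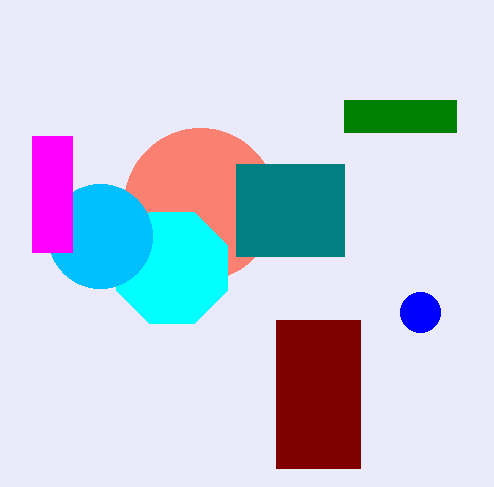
x0_1 = 276, y0_1 = 320, x1_1 = 360, y1_1 = 468, cx_2 = 200, cy_2 = 204, r_2 = 76, cx_3 = 420, cy_3 = 312, cx_4 = 172, cy_4 = 268, r_4 = 60, x0_5 = 236, y0_5 = 164, y1_5 = 256, cx_6 = 100, cy_6 = 236, r_6 = 52, x0_7 = 32, y0_7 = 136, x1_7 = 72, y1_7 = 252, x0_8 = 344, y0_8 = 100, x1_8 = 456, y1_8 = 132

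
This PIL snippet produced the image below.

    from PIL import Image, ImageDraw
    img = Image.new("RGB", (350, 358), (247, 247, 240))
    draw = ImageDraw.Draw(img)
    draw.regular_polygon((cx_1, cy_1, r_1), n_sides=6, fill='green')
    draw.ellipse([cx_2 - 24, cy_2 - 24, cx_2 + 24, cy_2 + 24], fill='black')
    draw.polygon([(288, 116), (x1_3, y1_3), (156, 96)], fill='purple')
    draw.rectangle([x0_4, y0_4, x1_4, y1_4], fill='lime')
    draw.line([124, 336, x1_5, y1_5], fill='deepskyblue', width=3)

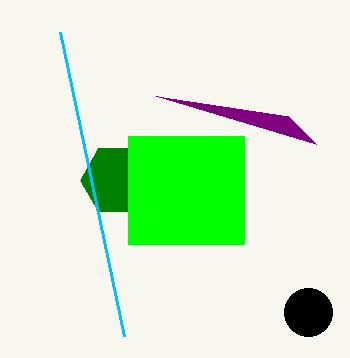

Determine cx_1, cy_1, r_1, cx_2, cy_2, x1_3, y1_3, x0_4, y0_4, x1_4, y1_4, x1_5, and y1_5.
cx_1 = 116, cy_1 = 180, r_1 = 36, cx_2 = 308, cy_2 = 312, x1_3 = 316, y1_3 = 144, x0_4 = 128, y0_4 = 136, x1_4 = 244, y1_4 = 244, x1_5 = 60, y1_5 = 32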